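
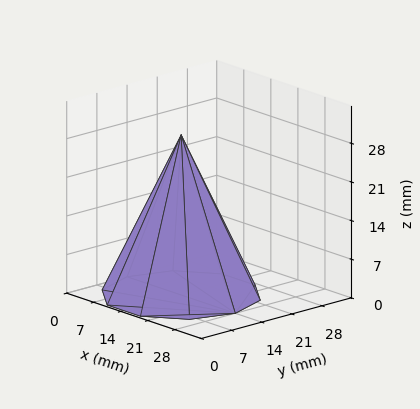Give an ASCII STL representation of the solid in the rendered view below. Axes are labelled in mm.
Reading the render: the shape is a regular 10-sided pyramid, base circumscribed radius ≈ 14 mm, apex at z ≈ 29 mm (dimensions read to the nearest mm from the axis ticks). For the STL, each face is triangulated and given an outward normal.

solid part
  facet normal 0.0000 0.0000 -1.0000
    outer loop
      vertex 18.3 27.3 0.0
      vertex 25.3 22.2 0.0
      vertex 28.0 14.0 0.0
    endloop
  endfacet
  facet normal 0.0000 0.0000 -1.0000
    outer loop
      vertex 9.7 27.3 0.0
      vertex 18.3 27.3 0.0
      vertex 28.0 14.0 0.0
    endloop
  endfacet
  facet normal 0.0000 0.0000 -1.0000
    outer loop
      vertex 2.7 22.2 0.0
      vertex 9.7 27.3 0.0
      vertex 28.0 14.0 0.0
    endloop
  endfacet
  facet normal 0.0000 0.0000 -1.0000
    outer loop
      vertex 0.0 14.0 0.0
      vertex 2.7 22.2 0.0
      vertex 28.0 14.0 0.0
    endloop
  endfacet
  facet normal 0.0000 0.0000 -1.0000
    outer loop
      vertex 2.7 5.8 0.0
      vertex 0.0 14.0 0.0
      vertex 28.0 14.0 0.0
    endloop
  endfacet
  facet normal 0.0000 0.0000 -1.0000
    outer loop
      vertex 9.7 0.7 0.0
      vertex 2.7 5.8 0.0
      vertex 28.0 14.0 0.0
    endloop
  endfacet
  facet normal 0.0000 0.0000 -1.0000
    outer loop
      vertex 18.3 0.7 0.0
      vertex 9.7 0.7 0.0
      vertex 28.0 14.0 0.0
    endloop
  endfacet
  facet normal 0.0000 0.0000 -1.0000
    outer loop
      vertex 25.3 5.8 0.0
      vertex 18.3 0.7 0.0
      vertex 28.0 14.0 0.0
    endloop
  endfacet
  facet normal 0.8634 0.2843 0.4168
    outer loop
      vertex 28.0 14.0 0.0
      vertex 25.3 22.2 0.0
      vertex 14.0 14.0 29.0
    endloop
  endfacet
  facet normal 0.5354 0.7348 0.4164
    outer loop
      vertex 25.3 22.2 0.0
      vertex 18.3 27.3 0.0
      vertex 14.0 14.0 29.0
    endloop
  endfacet
  facet normal 0.0000 0.9090 0.4169
    outer loop
      vertex 18.3 27.3 0.0
      vertex 9.7 27.3 0.0
      vertex 14.0 14.0 29.0
    endloop
  endfacet
  facet normal -0.5354 0.7348 0.4164
    outer loop
      vertex 9.7 27.3 0.0
      vertex 2.7 22.2 0.0
      vertex 14.0 14.0 29.0
    endloop
  endfacet
  facet normal -0.8634 0.2843 0.4168
    outer loop
      vertex 2.7 22.2 0.0
      vertex 0.0 14.0 0.0
      vertex 14.0 14.0 29.0
    endloop
  endfacet
  facet normal -0.8634 -0.2843 0.4168
    outer loop
      vertex 0.0 14.0 0.0
      vertex 2.7 5.8 0.0
      vertex 14.0 14.0 29.0
    endloop
  endfacet
  facet normal -0.5354 -0.7348 0.4164
    outer loop
      vertex 2.7 5.8 0.0
      vertex 9.7 0.7 0.0
      vertex 14.0 14.0 29.0
    endloop
  endfacet
  facet normal 0.0000 -0.9090 0.4169
    outer loop
      vertex 9.7 0.7 0.0
      vertex 18.3 0.7 0.0
      vertex 14.0 14.0 29.0
    endloop
  endfacet
  facet normal 0.5354 -0.7348 0.4164
    outer loop
      vertex 18.3 0.7 0.0
      vertex 25.3 5.8 0.0
      vertex 14.0 14.0 29.0
    endloop
  endfacet
  facet normal 0.8634 -0.2843 0.4168
    outer loop
      vertex 25.3 5.8 0.0
      vertex 28.0 14.0 0.0
      vertex 14.0 14.0 29.0
    endloop
  endfacet
endsolid part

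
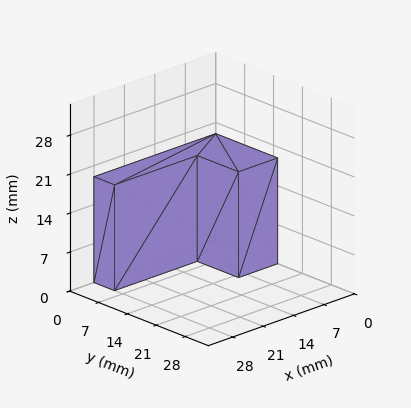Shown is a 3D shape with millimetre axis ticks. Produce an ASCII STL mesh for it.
Reading the render: the shape is an L-shaped prism: outer 28 × 15 mm, arm thicknesses ≈ 5 mm (horizontal) and 9 mm (vertical), extruded 19 mm in z (dimensions read to the nearest mm from the axis ticks). For the STL, each face is triangulated and given an outward normal.

solid part
  facet normal 0.0000 0.0000 -1.0000
    outer loop
      vertex 28.00 5.00 0.00
      vertex 28.00 0.00 0.00
      vertex 0.00 0.00 0.00
    endloop
  endfacet
  facet normal 0.0000 0.0000 -1.0000
    outer loop
      vertex 9.00 5.00 0.00
      vertex 28.00 5.00 0.00
      vertex 0.00 0.00 0.00
    endloop
  endfacet
  facet normal 0.0000 0.0000 -1.0000
    outer loop
      vertex 9.00 15.00 0.00
      vertex 9.00 5.00 0.00
      vertex 0.00 0.00 0.00
    endloop
  endfacet
  facet normal 0.0000 0.0000 -1.0000
    outer loop
      vertex 0.00 15.00 0.00
      vertex 9.00 15.00 0.00
      vertex 0.00 0.00 0.00
    endloop
  endfacet
  facet normal 0.0000 0.0000 1.0000
    outer loop
      vertex 0.00 0.00 19.00
      vertex 28.00 0.00 19.00
      vertex 28.00 5.00 19.00
    endloop
  endfacet
  facet normal 0.0000 0.0000 1.0000
    outer loop
      vertex 0.00 0.00 19.00
      vertex 28.00 5.00 19.00
      vertex 9.00 5.00 19.00
    endloop
  endfacet
  facet normal 0.0000 0.0000 1.0000
    outer loop
      vertex 0.00 0.00 19.00
      vertex 9.00 5.00 19.00
      vertex 9.00 15.00 19.00
    endloop
  endfacet
  facet normal 0.0000 0.0000 1.0000
    outer loop
      vertex 0.00 0.00 19.00
      vertex 9.00 15.00 19.00
      vertex 0.00 15.00 19.00
    endloop
  endfacet
  facet normal 0.0000 -1.0000 0.0000
    outer loop
      vertex 0.00 0.00 0.00
      vertex 28.00 0.00 0.00
      vertex 28.00 0.00 19.00
    endloop
  endfacet
  facet normal 0.0000 -1.0000 0.0000
    outer loop
      vertex 0.00 0.00 0.00
      vertex 28.00 0.00 19.00
      vertex 0.00 0.00 19.00
    endloop
  endfacet
  facet normal 1.0000 0.0000 0.0000
    outer loop
      vertex 28.00 0.00 0.00
      vertex 28.00 5.00 0.00
      vertex 28.00 5.00 19.00
    endloop
  endfacet
  facet normal 1.0000 0.0000 0.0000
    outer loop
      vertex 28.00 0.00 0.00
      vertex 28.00 5.00 19.00
      vertex 28.00 0.00 19.00
    endloop
  endfacet
  facet normal 0.0000 1.0000 0.0000
    outer loop
      vertex 28.00 5.00 0.00
      vertex 9.00 5.00 0.00
      vertex 9.00 5.00 19.00
    endloop
  endfacet
  facet normal 0.0000 1.0000 0.0000
    outer loop
      vertex 28.00 5.00 0.00
      vertex 9.00 5.00 19.00
      vertex 28.00 5.00 19.00
    endloop
  endfacet
  facet normal 1.0000 0.0000 0.0000
    outer loop
      vertex 9.00 5.00 0.00
      vertex 9.00 15.00 0.00
      vertex 9.00 15.00 19.00
    endloop
  endfacet
  facet normal 1.0000 0.0000 0.0000
    outer loop
      vertex 9.00 5.00 0.00
      vertex 9.00 15.00 19.00
      vertex 9.00 5.00 19.00
    endloop
  endfacet
  facet normal 0.0000 1.0000 0.0000
    outer loop
      vertex 9.00 15.00 0.00
      vertex 0.00 15.00 0.00
      vertex 0.00 15.00 19.00
    endloop
  endfacet
  facet normal 0.0000 1.0000 0.0000
    outer loop
      vertex 9.00 15.00 0.00
      vertex 0.00 15.00 19.00
      vertex 9.00 15.00 19.00
    endloop
  endfacet
  facet normal -1.0000 0.0000 0.0000
    outer loop
      vertex 0.00 15.00 0.00
      vertex 0.00 0.00 0.00
      vertex 0.00 0.00 19.00
    endloop
  endfacet
  facet normal -1.0000 0.0000 0.0000
    outer loop
      vertex 0.00 15.00 0.00
      vertex 0.00 0.00 19.00
      vertex 0.00 15.00 19.00
    endloop
  endfacet
endsolid part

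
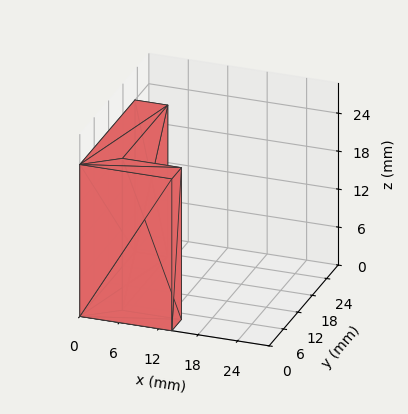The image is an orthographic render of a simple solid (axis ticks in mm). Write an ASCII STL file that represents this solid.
Reading the render: the shape is an L-shaped prism: outer 14 × 23 mm, arm thicknesses ≈ 4 mm (horizontal) and 5 mm (vertical), extruded 24 mm in z (dimensions read to the nearest mm from the axis ticks). For the STL, each face is triangulated and given an outward normal.

solid part
  facet normal 0.0000 0.0000 -1.0000
    outer loop
      vertex 14.0 4.0 0.0
      vertex 14.0 0.0 0.0
      vertex 0.0 0.0 0.0
    endloop
  endfacet
  facet normal 0.0000 0.0000 -1.0000
    outer loop
      vertex 5.0 4.0 0.0
      vertex 14.0 4.0 0.0
      vertex 0.0 0.0 0.0
    endloop
  endfacet
  facet normal 0.0000 0.0000 -1.0000
    outer loop
      vertex 5.0 23.0 0.0
      vertex 5.0 4.0 0.0
      vertex 0.0 0.0 0.0
    endloop
  endfacet
  facet normal 0.0000 0.0000 -1.0000
    outer loop
      vertex 0.0 23.0 0.0
      vertex 5.0 23.0 0.0
      vertex 0.0 0.0 0.0
    endloop
  endfacet
  facet normal 0.0000 0.0000 1.0000
    outer loop
      vertex 0.0 0.0 24.0
      vertex 14.0 0.0 24.0
      vertex 14.0 4.0 24.0
    endloop
  endfacet
  facet normal 0.0000 0.0000 1.0000
    outer loop
      vertex 0.0 0.0 24.0
      vertex 14.0 4.0 24.0
      vertex 5.0 4.0 24.0
    endloop
  endfacet
  facet normal 0.0000 0.0000 1.0000
    outer loop
      vertex 0.0 0.0 24.0
      vertex 5.0 4.0 24.0
      vertex 5.0 23.0 24.0
    endloop
  endfacet
  facet normal 0.0000 0.0000 1.0000
    outer loop
      vertex 0.0 0.0 24.0
      vertex 5.0 23.0 24.0
      vertex 0.0 23.0 24.0
    endloop
  endfacet
  facet normal 0.0000 -1.0000 0.0000
    outer loop
      vertex 0.0 0.0 0.0
      vertex 14.0 0.0 0.0
      vertex 14.0 0.0 24.0
    endloop
  endfacet
  facet normal 0.0000 -1.0000 0.0000
    outer loop
      vertex 0.0 0.0 0.0
      vertex 14.0 0.0 24.0
      vertex 0.0 0.0 24.0
    endloop
  endfacet
  facet normal 1.0000 0.0000 0.0000
    outer loop
      vertex 14.0 0.0 0.0
      vertex 14.0 4.0 0.0
      vertex 14.0 4.0 24.0
    endloop
  endfacet
  facet normal 1.0000 0.0000 0.0000
    outer loop
      vertex 14.0 0.0 0.0
      vertex 14.0 4.0 24.0
      vertex 14.0 0.0 24.0
    endloop
  endfacet
  facet normal 0.0000 1.0000 0.0000
    outer loop
      vertex 14.0 4.0 0.0
      vertex 5.0 4.0 0.0
      vertex 5.0 4.0 24.0
    endloop
  endfacet
  facet normal 0.0000 1.0000 0.0000
    outer loop
      vertex 14.0 4.0 0.0
      vertex 5.0 4.0 24.0
      vertex 14.0 4.0 24.0
    endloop
  endfacet
  facet normal 1.0000 0.0000 0.0000
    outer loop
      vertex 5.0 4.0 0.0
      vertex 5.0 23.0 0.0
      vertex 5.0 23.0 24.0
    endloop
  endfacet
  facet normal 1.0000 0.0000 0.0000
    outer loop
      vertex 5.0 4.0 0.0
      vertex 5.0 23.0 24.0
      vertex 5.0 4.0 24.0
    endloop
  endfacet
  facet normal 0.0000 1.0000 0.0000
    outer loop
      vertex 5.0 23.0 0.0
      vertex 0.0 23.0 0.0
      vertex 0.0 23.0 24.0
    endloop
  endfacet
  facet normal 0.0000 1.0000 0.0000
    outer loop
      vertex 5.0 23.0 0.0
      vertex 0.0 23.0 24.0
      vertex 5.0 23.0 24.0
    endloop
  endfacet
  facet normal -1.0000 0.0000 0.0000
    outer loop
      vertex 0.0 23.0 0.0
      vertex 0.0 0.0 0.0
      vertex 0.0 0.0 24.0
    endloop
  endfacet
  facet normal -1.0000 0.0000 0.0000
    outer loop
      vertex 0.0 23.0 0.0
      vertex 0.0 0.0 24.0
      vertex 0.0 23.0 24.0
    endloop
  endfacet
endsolid part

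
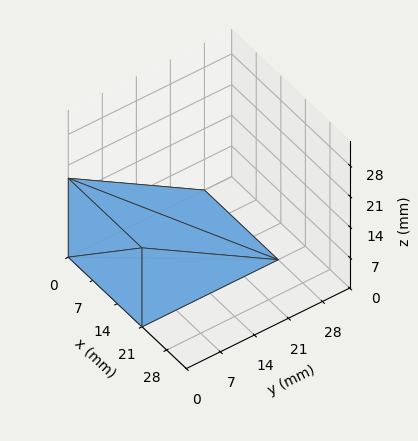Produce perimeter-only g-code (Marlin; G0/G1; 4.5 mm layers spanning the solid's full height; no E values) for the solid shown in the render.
Reading the render: the shape is a wedge (ramp): 21 × 28 mm base, rising to 18 mm along the y=0 edge and sloping linearly to z=0 at y=28 (dimensions read to the nearest mm from the axis ticks). For the g-code, the solid's height is divided into equal slices at the stated Δz and each level perimeter traced with G1 moves after a G0 lift.

; perimeter-only toolpath
G21 ; units = mm
G90 ; absolute positioning
G28 ; home
; layer 1
G0 Z4.5
G0 X0.0 Y0.0
G1 X21.0 Y0.0
G1 X21.0 Y21.0
G1 X0.0 Y21.0
G1 X0.0 Y0.0
; layer 2
G0 Z9.0
G0 X0.0 Y0.0
G1 X21.0 Y0.0
G1 X21.0 Y14.0
G1 X0.0 Y14.0
G1 X0.0 Y0.0
; layer 3
G0 Z13.5
G0 X0.0 Y0.0
G1 X21.0 Y0.0
G1 X21.0 Y7.0
G1 X0.0 Y7.0
G1 X0.0 Y0.0
M2 ; end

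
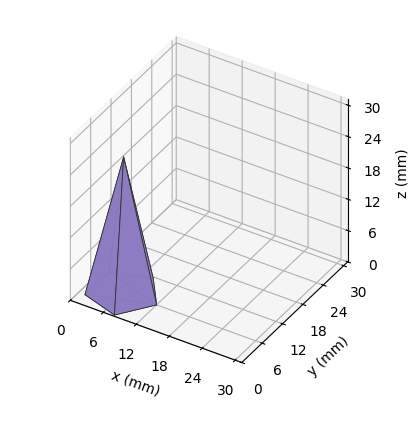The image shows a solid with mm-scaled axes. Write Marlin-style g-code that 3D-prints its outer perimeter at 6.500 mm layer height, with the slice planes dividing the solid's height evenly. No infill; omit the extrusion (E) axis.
Reading the render: the shape is a regular 5-sided pyramid, base circumscribed radius ≈ 6 mm, apex at z ≈ 26 mm (dimensions read to the nearest mm from the axis ticks). For the g-code, the solid's height is divided into equal slices at the stated Δz and each level perimeter traced with G1 moves after a G0 lift.

; perimeter-only toolpath
G21 ; units = mm
G90 ; absolute positioning
G28 ; home
; layer 1
G0 Z6.500
G0 X10.500 Y6.000
G1 X7.391 Y10.279
G1 X2.359 Y8.645
G1 X2.359 Y3.355
G1 X7.391 Y1.720
G1 X10.500 Y6.000
; layer 2
G0 Z13.000
G0 X9.000 Y6.000
G1 X6.927 Y8.853
G1 X3.573 Y7.763
G1 X3.573 Y4.236
G1 X6.927 Y3.147
G1 X9.000 Y6.000
; layer 3
G0 Z19.500
G0 X7.500 Y6.000
G1 X6.463 Y7.426
G1 X4.787 Y6.882
G1 X4.787 Y5.118
G1 X6.463 Y4.574
G1 X7.500 Y6.000
M2 ; end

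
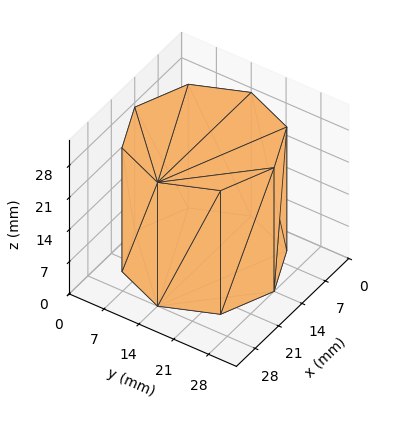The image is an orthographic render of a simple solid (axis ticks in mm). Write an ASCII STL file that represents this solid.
Reading the render: the shape is a regular 8-sided prism (a cylinder approximated with 8 flat sides), circumscribed radius ≈ 14 mm, height ≈ 27 mm (dimensions read to the nearest mm from the axis ticks). For the STL, each face is triangulated and given an outward normal.

solid part
  facet normal 0.0000 0.0000 -1.0000
    outer loop
      vertex 14.00 28.00 0.00
      vertex 23.90 23.90 0.00
      vertex 28.00 14.00 0.00
    endloop
  endfacet
  facet normal 0.0000 0.0000 -1.0000
    outer loop
      vertex 4.10 23.90 0.00
      vertex 14.00 28.00 0.00
      vertex 28.00 14.00 0.00
    endloop
  endfacet
  facet normal 0.0000 0.0000 -1.0000
    outer loop
      vertex 0.00 14.00 0.00
      vertex 4.10 23.90 0.00
      vertex 28.00 14.00 0.00
    endloop
  endfacet
  facet normal 0.0000 0.0000 -1.0000
    outer loop
      vertex 4.10 4.10 0.00
      vertex 0.00 14.00 0.00
      vertex 28.00 14.00 0.00
    endloop
  endfacet
  facet normal 0.0000 0.0000 -1.0000
    outer loop
      vertex 14.00 0.00 0.00
      vertex 4.10 4.10 0.00
      vertex 28.00 14.00 0.00
    endloop
  endfacet
  facet normal 0.0000 0.0000 -1.0000
    outer loop
      vertex 23.90 4.10 0.00
      vertex 14.00 0.00 0.00
      vertex 28.00 14.00 0.00
    endloop
  endfacet
  facet normal 0.0000 0.0000 1.0000
    outer loop
      vertex 28.00 14.00 27.00
      vertex 23.90 23.90 27.00
      vertex 14.00 28.00 27.00
    endloop
  endfacet
  facet normal 0.0000 0.0000 1.0000
    outer loop
      vertex 28.00 14.00 27.00
      vertex 14.00 28.00 27.00
      vertex 4.10 23.90 27.00
    endloop
  endfacet
  facet normal 0.0000 0.0000 1.0000
    outer loop
      vertex 28.00 14.00 27.00
      vertex 4.10 23.90 27.00
      vertex 0.00 14.00 27.00
    endloop
  endfacet
  facet normal 0.0000 0.0000 1.0000
    outer loop
      vertex 28.00 14.00 27.00
      vertex 0.00 14.00 27.00
      vertex 4.10 4.10 27.00
    endloop
  endfacet
  facet normal 0.0000 0.0000 1.0000
    outer loop
      vertex 28.00 14.00 27.00
      vertex 4.10 4.10 27.00
      vertex 14.00 0.00 27.00
    endloop
  endfacet
  facet normal 0.0000 0.0000 1.0000
    outer loop
      vertex 28.00 14.00 27.00
      vertex 14.00 0.00 27.00
      vertex 23.90 4.10 27.00
    endloop
  endfacet
  facet normal 0.9239 0.3826 0.0000
    outer loop
      vertex 28.00 14.00 0.00
      vertex 23.90 23.90 0.00
      vertex 23.90 23.90 27.00
    endloop
  endfacet
  facet normal 0.9239 0.3826 0.0000
    outer loop
      vertex 28.00 14.00 0.00
      vertex 23.90 23.90 27.00
      vertex 28.00 14.00 27.00
    endloop
  endfacet
  facet normal 0.3826 0.9239 0.0000
    outer loop
      vertex 23.90 23.90 0.00
      vertex 14.00 28.00 0.00
      vertex 14.00 28.00 27.00
    endloop
  endfacet
  facet normal 0.3826 0.9239 0.0000
    outer loop
      vertex 23.90 23.90 0.00
      vertex 14.00 28.00 27.00
      vertex 23.90 23.90 27.00
    endloop
  endfacet
  facet normal -0.3826 0.9239 0.0000
    outer loop
      vertex 14.00 28.00 0.00
      vertex 4.10 23.90 0.00
      vertex 4.10 23.90 27.00
    endloop
  endfacet
  facet normal -0.3826 0.9239 0.0000
    outer loop
      vertex 14.00 28.00 0.00
      vertex 4.10 23.90 27.00
      vertex 14.00 28.00 27.00
    endloop
  endfacet
  facet normal -0.9239 0.3826 0.0000
    outer loop
      vertex 4.10 23.90 0.00
      vertex 0.00 14.00 0.00
      vertex 0.00 14.00 27.00
    endloop
  endfacet
  facet normal -0.9239 0.3826 0.0000
    outer loop
      vertex 4.10 23.90 0.00
      vertex 0.00 14.00 27.00
      vertex 4.10 23.90 27.00
    endloop
  endfacet
  facet normal -0.9239 -0.3826 0.0000
    outer loop
      vertex 0.00 14.00 0.00
      vertex 4.10 4.10 0.00
      vertex 4.10 4.10 27.00
    endloop
  endfacet
  facet normal -0.9239 -0.3826 0.0000
    outer loop
      vertex 0.00 14.00 0.00
      vertex 4.10 4.10 27.00
      vertex 0.00 14.00 27.00
    endloop
  endfacet
  facet normal -0.3826 -0.9239 0.0000
    outer loop
      vertex 4.10 4.10 0.00
      vertex 14.00 0.00 0.00
      vertex 14.00 0.00 27.00
    endloop
  endfacet
  facet normal -0.3826 -0.9239 0.0000
    outer loop
      vertex 4.10 4.10 0.00
      vertex 14.00 0.00 27.00
      vertex 4.10 4.10 27.00
    endloop
  endfacet
  facet normal 0.3826 -0.9239 0.0000
    outer loop
      vertex 14.00 0.00 0.00
      vertex 23.90 4.10 0.00
      vertex 23.90 4.10 27.00
    endloop
  endfacet
  facet normal 0.3826 -0.9239 0.0000
    outer loop
      vertex 14.00 0.00 0.00
      vertex 23.90 4.10 27.00
      vertex 14.00 0.00 27.00
    endloop
  endfacet
  facet normal 0.9239 -0.3826 0.0000
    outer loop
      vertex 23.90 4.10 0.00
      vertex 28.00 14.00 0.00
      vertex 28.00 14.00 27.00
    endloop
  endfacet
  facet normal 0.9239 -0.3826 0.0000
    outer loop
      vertex 23.90 4.10 0.00
      vertex 28.00 14.00 27.00
      vertex 23.90 4.10 27.00
    endloop
  endfacet
endsolid part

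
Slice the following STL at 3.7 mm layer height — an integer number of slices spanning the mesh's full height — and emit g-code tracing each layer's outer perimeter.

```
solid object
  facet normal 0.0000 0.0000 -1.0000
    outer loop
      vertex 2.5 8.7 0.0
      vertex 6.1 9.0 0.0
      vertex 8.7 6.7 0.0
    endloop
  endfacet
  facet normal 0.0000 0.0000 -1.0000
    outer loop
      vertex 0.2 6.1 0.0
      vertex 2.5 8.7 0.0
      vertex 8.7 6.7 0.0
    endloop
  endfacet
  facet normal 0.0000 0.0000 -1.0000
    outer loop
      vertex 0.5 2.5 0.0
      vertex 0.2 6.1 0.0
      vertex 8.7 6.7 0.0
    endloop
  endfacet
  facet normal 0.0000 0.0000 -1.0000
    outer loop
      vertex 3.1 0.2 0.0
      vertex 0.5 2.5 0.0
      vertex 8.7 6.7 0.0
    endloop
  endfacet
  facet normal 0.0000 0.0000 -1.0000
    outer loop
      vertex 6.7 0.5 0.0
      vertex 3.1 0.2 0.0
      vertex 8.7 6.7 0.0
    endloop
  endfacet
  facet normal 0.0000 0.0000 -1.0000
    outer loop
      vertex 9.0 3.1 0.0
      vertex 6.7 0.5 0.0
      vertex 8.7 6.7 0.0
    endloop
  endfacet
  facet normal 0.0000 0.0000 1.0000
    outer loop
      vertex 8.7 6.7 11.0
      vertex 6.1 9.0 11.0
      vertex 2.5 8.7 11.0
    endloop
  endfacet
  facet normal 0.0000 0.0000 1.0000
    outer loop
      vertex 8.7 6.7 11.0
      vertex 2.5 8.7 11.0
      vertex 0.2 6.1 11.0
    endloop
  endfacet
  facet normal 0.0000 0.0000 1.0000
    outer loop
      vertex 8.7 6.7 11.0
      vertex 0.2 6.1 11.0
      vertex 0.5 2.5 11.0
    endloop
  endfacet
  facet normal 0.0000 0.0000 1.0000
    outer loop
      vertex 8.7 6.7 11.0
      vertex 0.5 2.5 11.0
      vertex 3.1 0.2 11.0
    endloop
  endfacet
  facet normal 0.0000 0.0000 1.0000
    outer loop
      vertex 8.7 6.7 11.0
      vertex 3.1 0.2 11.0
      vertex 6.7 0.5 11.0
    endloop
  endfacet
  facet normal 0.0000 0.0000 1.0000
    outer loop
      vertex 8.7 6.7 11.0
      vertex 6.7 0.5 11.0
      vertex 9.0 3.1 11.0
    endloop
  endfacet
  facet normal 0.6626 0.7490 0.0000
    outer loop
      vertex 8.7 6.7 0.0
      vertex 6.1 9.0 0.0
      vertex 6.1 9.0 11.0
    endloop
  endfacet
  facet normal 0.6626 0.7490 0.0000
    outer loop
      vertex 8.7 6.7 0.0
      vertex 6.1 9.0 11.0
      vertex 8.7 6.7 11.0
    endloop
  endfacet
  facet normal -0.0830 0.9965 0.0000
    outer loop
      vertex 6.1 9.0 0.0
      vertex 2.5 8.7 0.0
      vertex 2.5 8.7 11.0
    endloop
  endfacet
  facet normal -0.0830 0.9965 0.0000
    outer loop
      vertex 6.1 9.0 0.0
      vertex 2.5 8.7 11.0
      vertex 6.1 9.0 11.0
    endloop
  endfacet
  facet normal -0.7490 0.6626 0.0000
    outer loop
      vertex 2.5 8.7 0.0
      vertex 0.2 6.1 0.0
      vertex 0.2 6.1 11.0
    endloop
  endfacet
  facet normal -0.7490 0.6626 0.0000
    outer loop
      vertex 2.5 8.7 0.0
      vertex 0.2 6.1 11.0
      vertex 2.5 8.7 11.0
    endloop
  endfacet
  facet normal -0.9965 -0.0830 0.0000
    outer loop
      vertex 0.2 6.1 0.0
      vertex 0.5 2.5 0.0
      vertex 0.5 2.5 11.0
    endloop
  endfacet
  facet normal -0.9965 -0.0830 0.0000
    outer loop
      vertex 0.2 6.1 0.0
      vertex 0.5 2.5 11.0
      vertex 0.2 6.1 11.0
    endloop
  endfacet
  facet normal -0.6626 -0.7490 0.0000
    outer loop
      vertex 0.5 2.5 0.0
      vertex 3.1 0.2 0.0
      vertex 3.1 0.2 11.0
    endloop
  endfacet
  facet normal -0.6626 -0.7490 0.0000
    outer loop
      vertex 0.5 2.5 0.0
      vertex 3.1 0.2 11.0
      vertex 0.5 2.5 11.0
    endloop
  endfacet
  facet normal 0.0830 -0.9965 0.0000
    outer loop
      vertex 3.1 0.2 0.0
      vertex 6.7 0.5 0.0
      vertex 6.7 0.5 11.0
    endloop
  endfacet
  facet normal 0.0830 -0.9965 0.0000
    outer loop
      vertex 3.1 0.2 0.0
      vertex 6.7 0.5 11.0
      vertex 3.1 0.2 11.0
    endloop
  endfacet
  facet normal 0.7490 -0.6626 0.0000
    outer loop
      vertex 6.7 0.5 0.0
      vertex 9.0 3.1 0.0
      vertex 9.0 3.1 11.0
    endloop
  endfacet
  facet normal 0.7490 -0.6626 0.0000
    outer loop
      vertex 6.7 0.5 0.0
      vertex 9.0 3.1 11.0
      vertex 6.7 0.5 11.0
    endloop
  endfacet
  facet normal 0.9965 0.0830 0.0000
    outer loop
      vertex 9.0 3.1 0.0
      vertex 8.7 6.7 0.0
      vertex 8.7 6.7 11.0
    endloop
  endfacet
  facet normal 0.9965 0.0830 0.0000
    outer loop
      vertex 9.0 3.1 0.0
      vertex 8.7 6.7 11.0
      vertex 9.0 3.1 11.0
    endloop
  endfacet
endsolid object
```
; perimeter-only toolpath
G21 ; units = mm
G90 ; absolute positioning
G28 ; home
; layer 1
G0 Z3.7
G0 X8.7 Y6.7
G1 X6.1 Y9.0
G1 X2.5 Y8.7
G1 X0.2 Y6.1
G1 X0.5 Y2.5
G1 X3.1 Y0.2
G1 X6.7 Y0.5
G1 X9.0 Y3.1
G1 X8.7 Y6.7
; layer 2
G0 Z7.3
G0 X8.7 Y6.7
G1 X6.1 Y9.0
G1 X2.5 Y8.7
G1 X0.2 Y6.1
G1 X0.5 Y2.5
G1 X3.1 Y0.2
G1 X6.7 Y0.5
G1 X9.0 Y3.1
G1 X8.7 Y6.7
; layer 3
G0 Z11.0
G0 X8.7 Y6.7
G1 X6.1 Y9.0
G1 X2.5 Y8.7
G1 X0.2 Y6.1
G1 X0.5 Y2.5
G1 X3.1 Y0.2
G1 X6.7 Y0.5
G1 X9.0 Y3.1
G1 X8.7 Y6.7
M2 ; end

The solid is a regular 8-sided prism (a cylinder approximated with 8 flat sides), circumscribed radius ≈ 4.6 mm, height ≈ 11 mm. Slicing at Δz = 3.7 mm — 3 equal slices spanning the solid's height, so layer i sits at z = i·h/3 — gives 3 non-empty perimeters. Each is a 8-segment closed polygon; G0 lifts to the layer z and rapids to the start vertex, then G1 traces the edges.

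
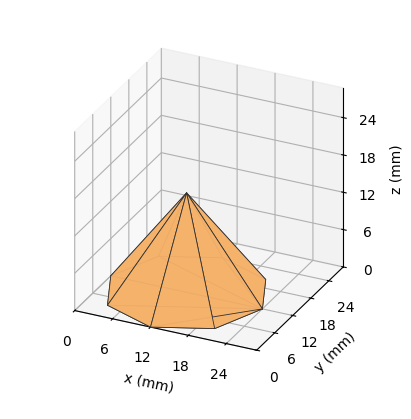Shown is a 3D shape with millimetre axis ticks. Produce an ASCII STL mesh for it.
Reading the render: the shape is a regular 8-sided pyramid, base circumscribed radius ≈ 12 mm, apex at z ≈ 16 mm (dimensions read to the nearest mm from the axis ticks). For the STL, each face is triangulated and given an outward normal.

solid part
  facet normal 0.0000 0.0000 -1.0000
    outer loop
      vertex 12.000 24.000 0.000
      vertex 20.485 20.485 0.000
      vertex 24.000 12.000 0.000
    endloop
  endfacet
  facet normal 0.0000 0.0000 -1.0000
    outer loop
      vertex 3.515 20.485 0.000
      vertex 12.000 24.000 0.000
      vertex 24.000 12.000 0.000
    endloop
  endfacet
  facet normal 0.0000 0.0000 -1.0000
    outer loop
      vertex 0.000 12.000 0.000
      vertex 3.515 20.485 0.000
      vertex 24.000 12.000 0.000
    endloop
  endfacet
  facet normal 0.0000 0.0000 -1.0000
    outer loop
      vertex 3.515 3.515 0.000
      vertex 0.000 12.000 0.000
      vertex 24.000 12.000 0.000
    endloop
  endfacet
  facet normal 0.0000 0.0000 -1.0000
    outer loop
      vertex 12.000 0.000 0.000
      vertex 3.515 3.515 0.000
      vertex 24.000 12.000 0.000
    endloop
  endfacet
  facet normal 0.0000 0.0000 -1.0000
    outer loop
      vertex 20.485 3.515 0.000
      vertex 12.000 0.000 0.000
      vertex 24.000 12.000 0.000
    endloop
  endfacet
  facet normal 0.7594 0.3146 0.5695
    outer loop
      vertex 24.000 12.000 0.000
      vertex 20.485 20.485 0.000
      vertex 12.000 12.000 16.000
    endloop
  endfacet
  facet normal 0.3146 0.7594 0.5695
    outer loop
      vertex 20.485 20.485 0.000
      vertex 12.000 24.000 0.000
      vertex 12.000 12.000 16.000
    endloop
  endfacet
  facet normal -0.3146 0.7594 0.5695
    outer loop
      vertex 12.000 24.000 0.000
      vertex 3.515 20.485 0.000
      vertex 12.000 12.000 16.000
    endloop
  endfacet
  facet normal -0.7594 0.3146 0.5695
    outer loop
      vertex 3.515 20.485 0.000
      vertex 0.000 12.000 0.000
      vertex 12.000 12.000 16.000
    endloop
  endfacet
  facet normal -0.7594 -0.3146 0.5695
    outer loop
      vertex 0.000 12.000 0.000
      vertex 3.515 3.515 0.000
      vertex 12.000 12.000 16.000
    endloop
  endfacet
  facet normal -0.3146 -0.7594 0.5695
    outer loop
      vertex 3.515 3.515 0.000
      vertex 12.000 0.000 0.000
      vertex 12.000 12.000 16.000
    endloop
  endfacet
  facet normal 0.3146 -0.7594 0.5695
    outer loop
      vertex 12.000 0.000 0.000
      vertex 20.485 3.515 0.000
      vertex 12.000 12.000 16.000
    endloop
  endfacet
  facet normal 0.7594 -0.3146 0.5695
    outer loop
      vertex 20.485 3.515 0.000
      vertex 24.000 12.000 0.000
      vertex 12.000 12.000 16.000
    endloop
  endfacet
endsolid part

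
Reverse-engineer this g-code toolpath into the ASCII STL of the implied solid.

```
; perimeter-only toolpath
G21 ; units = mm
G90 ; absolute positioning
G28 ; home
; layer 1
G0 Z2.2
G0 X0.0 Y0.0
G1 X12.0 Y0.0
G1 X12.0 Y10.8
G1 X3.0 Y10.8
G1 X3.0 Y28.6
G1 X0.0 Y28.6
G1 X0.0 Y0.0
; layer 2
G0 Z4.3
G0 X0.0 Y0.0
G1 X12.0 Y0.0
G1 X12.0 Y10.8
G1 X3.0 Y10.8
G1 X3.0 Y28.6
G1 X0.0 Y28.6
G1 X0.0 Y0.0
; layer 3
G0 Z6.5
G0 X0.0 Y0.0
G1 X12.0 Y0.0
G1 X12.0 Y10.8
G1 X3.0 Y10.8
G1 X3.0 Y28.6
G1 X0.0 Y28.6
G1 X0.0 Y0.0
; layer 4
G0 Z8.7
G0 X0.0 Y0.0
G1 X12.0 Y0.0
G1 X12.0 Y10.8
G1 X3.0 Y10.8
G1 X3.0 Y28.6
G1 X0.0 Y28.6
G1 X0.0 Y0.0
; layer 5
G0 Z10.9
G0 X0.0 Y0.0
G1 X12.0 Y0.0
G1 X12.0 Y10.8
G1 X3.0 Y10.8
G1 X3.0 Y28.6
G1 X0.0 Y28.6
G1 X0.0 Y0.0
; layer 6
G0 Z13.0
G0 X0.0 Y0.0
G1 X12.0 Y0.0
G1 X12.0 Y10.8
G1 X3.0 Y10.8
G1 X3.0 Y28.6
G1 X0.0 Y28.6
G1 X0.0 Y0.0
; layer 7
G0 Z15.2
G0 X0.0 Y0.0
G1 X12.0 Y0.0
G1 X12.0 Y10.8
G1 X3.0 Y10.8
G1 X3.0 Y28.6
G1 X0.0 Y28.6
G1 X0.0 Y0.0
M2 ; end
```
solid part
  facet normal 0.0000 0.0000 -1.0000
    outer loop
      vertex 12.0 10.8 0.0
      vertex 12.0 0.0 0.0
      vertex 0.0 0.0 0.0
    endloop
  endfacet
  facet normal 0.0000 0.0000 -1.0000
    outer loop
      vertex 3.0 10.8 0.0
      vertex 12.0 10.8 0.0
      vertex 0.0 0.0 0.0
    endloop
  endfacet
  facet normal 0.0000 0.0000 -1.0000
    outer loop
      vertex 3.0 28.6 0.0
      vertex 3.0 10.8 0.0
      vertex 0.0 0.0 0.0
    endloop
  endfacet
  facet normal 0.0000 0.0000 -1.0000
    outer loop
      vertex 0.0 28.6 0.0
      vertex 3.0 28.6 0.0
      vertex 0.0 0.0 0.0
    endloop
  endfacet
  facet normal 0.0000 0.0000 1.0000
    outer loop
      vertex 0.0 0.0 15.2
      vertex 12.0 0.0 15.2
      vertex 12.0 10.8 15.2
    endloop
  endfacet
  facet normal 0.0000 0.0000 1.0000
    outer loop
      vertex 0.0 0.0 15.2
      vertex 12.0 10.8 15.2
      vertex 3.0 10.8 15.2
    endloop
  endfacet
  facet normal 0.0000 0.0000 1.0000
    outer loop
      vertex 0.0 0.0 15.2
      vertex 3.0 10.8 15.2
      vertex 3.0 28.6 15.2
    endloop
  endfacet
  facet normal 0.0000 0.0000 1.0000
    outer loop
      vertex 0.0 0.0 15.2
      vertex 3.0 28.6 15.2
      vertex 0.0 28.6 15.2
    endloop
  endfacet
  facet normal 0.0000 -1.0000 0.0000
    outer loop
      vertex 0.0 0.0 0.0
      vertex 12.0 0.0 0.0
      vertex 12.0 0.0 15.2
    endloop
  endfacet
  facet normal 0.0000 -1.0000 0.0000
    outer loop
      vertex 0.0 0.0 0.0
      vertex 12.0 0.0 15.2
      vertex 0.0 0.0 15.2
    endloop
  endfacet
  facet normal 1.0000 0.0000 0.0000
    outer loop
      vertex 12.0 0.0 0.0
      vertex 12.0 10.8 0.0
      vertex 12.0 10.8 15.2
    endloop
  endfacet
  facet normal 1.0000 0.0000 0.0000
    outer loop
      vertex 12.0 0.0 0.0
      vertex 12.0 10.8 15.2
      vertex 12.0 0.0 15.2
    endloop
  endfacet
  facet normal 0.0000 1.0000 0.0000
    outer loop
      vertex 12.0 10.8 0.0
      vertex 3.0 10.8 0.0
      vertex 3.0 10.8 15.2
    endloop
  endfacet
  facet normal 0.0000 1.0000 0.0000
    outer loop
      vertex 12.0 10.8 0.0
      vertex 3.0 10.8 15.2
      vertex 12.0 10.8 15.2
    endloop
  endfacet
  facet normal 1.0000 0.0000 0.0000
    outer loop
      vertex 3.0 10.8 0.0
      vertex 3.0 28.6 0.0
      vertex 3.0 28.6 15.2
    endloop
  endfacet
  facet normal 1.0000 0.0000 0.0000
    outer loop
      vertex 3.0 10.8 0.0
      vertex 3.0 28.6 15.2
      vertex 3.0 10.8 15.2
    endloop
  endfacet
  facet normal 0.0000 1.0000 0.0000
    outer loop
      vertex 3.0 28.6 0.0
      vertex 0.0 28.6 0.0
      vertex 0.0 28.6 15.2
    endloop
  endfacet
  facet normal 0.0000 1.0000 0.0000
    outer loop
      vertex 3.0 28.6 0.0
      vertex 0.0 28.6 15.2
      vertex 3.0 28.6 15.2
    endloop
  endfacet
  facet normal -1.0000 0.0000 0.0000
    outer loop
      vertex 0.0 28.6 0.0
      vertex 0.0 0.0 0.0
      vertex 0.0 0.0 15.2
    endloop
  endfacet
  facet normal -1.0000 0.0000 0.0000
    outer loop
      vertex 0.0 28.6 0.0
      vertex 0.0 0.0 15.2
      vertex 0.0 28.6 15.2
    endloop
  endfacet
endsolid part

The G0 Z moves step by Δz≈2.2 mm. Every layer's G1 loop is the same polygon, so the solid is a straight extrusion of it from z=0 to z≈15.2. Closing with flat bottom and top caps and triangulating gives 20 facets — an L-shaped prism: outer 12 × 28.6 mm, arm thicknesses ≈ 10.8 mm (horizontal) and 3 mm (vertical), extruded 15.2 mm in z.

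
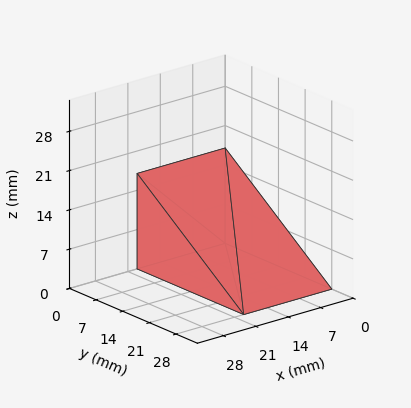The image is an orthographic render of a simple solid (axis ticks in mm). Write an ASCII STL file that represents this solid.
Reading the render: the shape is a wedge (ramp): 19 × 28 mm base, rising to 17 mm along the y=0 edge and sloping linearly to z=0 at y=28 (dimensions read to the nearest mm from the axis ticks). For the STL, each face is triangulated and given an outward normal.

solid part
  facet normal 0.0000 0.0000 -1.0000
    outer loop
      vertex 19.00 28.00 0.00
      vertex 19.00 0.00 0.00
      vertex 0.00 0.00 0.00
    endloop
  endfacet
  facet normal 0.0000 0.0000 -1.0000
    outer loop
      vertex 0.00 28.00 0.00
      vertex 19.00 28.00 0.00
      vertex 0.00 0.00 0.00
    endloop
  endfacet
  facet normal 0.0000 -1.0000 0.0000
    outer loop
      vertex 0.00 0.00 0.00
      vertex 19.00 0.00 0.00
      vertex 19.00 0.00 17.00
    endloop
  endfacet
  facet normal 0.0000 -1.0000 0.0000
    outer loop
      vertex 0.00 0.00 0.00
      vertex 19.00 0.00 17.00
      vertex 0.00 0.00 17.00
    endloop
  endfacet
  facet normal 0.0000 0.5190 0.8548
    outer loop
      vertex 0.00 0.00 17.00
      vertex 19.00 0.00 17.00
      vertex 19.00 28.00 0.00
    endloop
  endfacet
  facet normal 0.0000 0.5190 0.8548
    outer loop
      vertex 0.00 0.00 17.00
      vertex 19.00 28.00 0.00
      vertex 0.00 28.00 0.00
    endloop
  endfacet
  facet normal -1.0000 0.0000 0.0000
    outer loop
      vertex 0.00 0.00 17.00
      vertex 0.00 28.00 0.00
      vertex 0.00 0.00 0.00
    endloop
  endfacet
  facet normal 1.0000 0.0000 0.0000
    outer loop
      vertex 19.00 0.00 0.00
      vertex 19.00 28.00 0.00
      vertex 19.00 0.00 17.00
    endloop
  endfacet
endsolid part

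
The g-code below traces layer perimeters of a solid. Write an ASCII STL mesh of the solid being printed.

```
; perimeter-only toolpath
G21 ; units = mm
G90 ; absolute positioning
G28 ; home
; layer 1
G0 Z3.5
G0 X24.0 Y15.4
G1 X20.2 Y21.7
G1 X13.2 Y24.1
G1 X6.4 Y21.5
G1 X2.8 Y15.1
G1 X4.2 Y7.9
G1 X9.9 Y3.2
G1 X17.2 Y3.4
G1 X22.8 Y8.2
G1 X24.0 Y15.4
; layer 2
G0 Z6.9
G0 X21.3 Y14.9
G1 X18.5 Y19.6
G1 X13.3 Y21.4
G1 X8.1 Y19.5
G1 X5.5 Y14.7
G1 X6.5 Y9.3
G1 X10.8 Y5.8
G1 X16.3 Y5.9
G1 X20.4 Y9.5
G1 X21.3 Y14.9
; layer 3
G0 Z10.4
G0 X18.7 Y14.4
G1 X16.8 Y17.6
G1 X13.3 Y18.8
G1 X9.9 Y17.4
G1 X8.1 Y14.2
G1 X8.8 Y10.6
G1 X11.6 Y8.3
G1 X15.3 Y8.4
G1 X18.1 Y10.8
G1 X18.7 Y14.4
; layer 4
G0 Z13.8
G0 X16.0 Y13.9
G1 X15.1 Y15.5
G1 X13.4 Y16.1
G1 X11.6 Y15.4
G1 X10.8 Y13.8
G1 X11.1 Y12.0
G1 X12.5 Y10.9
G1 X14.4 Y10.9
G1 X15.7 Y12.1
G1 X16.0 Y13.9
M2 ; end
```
solid part
  facet normal 0.0000 0.0000 -1.0000
    outer loop
      vertex 13.2 26.8 0.0
      vertex 21.9 23.8 0.0
      vertex 26.6 15.9 0.0
    endloop
  endfacet
  facet normal 0.0000 0.0000 -1.0000
    outer loop
      vertex 4.6 23.5 0.0
      vertex 13.2 26.8 0.0
      vertex 26.6 15.9 0.0
    endloop
  endfacet
  facet normal 0.0000 0.0000 -1.0000
    outer loop
      vertex 0.2 15.5 0.0
      vertex 4.6 23.5 0.0
      vertex 26.6 15.9 0.0
    endloop
  endfacet
  facet normal 0.0000 0.0000 -1.0000
    outer loop
      vertex 1.9 6.5 0.0
      vertex 0.2 15.5 0.0
      vertex 26.6 15.9 0.0
    endloop
  endfacet
  facet normal 0.0000 0.0000 -1.0000
    outer loop
      vertex 9.0 0.7 0.0
      vertex 1.9 6.5 0.0
      vertex 26.6 15.9 0.0
    endloop
  endfacet
  facet normal 0.0000 0.0000 -1.0000
    outer loop
      vertex 18.2 0.9 0.0
      vertex 9.0 0.7 0.0
      vertex 26.6 15.9 0.0
    endloop
  endfacet
  facet normal 0.0000 0.0000 -1.0000
    outer loop
      vertex 25.1 6.9 0.0
      vertex 18.2 0.9 0.0
      vertex 26.6 15.9 0.0
    endloop
  endfacet
  facet normal 0.6943 0.4130 0.5894
    outer loop
      vertex 26.6 15.9 0.0
      vertex 21.9 23.8 0.0
      vertex 13.4 13.4 17.3
    endloop
  endfacet
  facet normal 0.2635 0.7641 0.5888
    outer loop
      vertex 21.9 23.8 0.0
      vertex 13.2 26.8 0.0
      vertex 13.4 13.4 17.3
    endloop
  endfacet
  facet normal -0.2897 0.7550 0.5882
    outer loop
      vertex 13.2 26.8 0.0
      vertex 4.6 23.5 0.0
      vertex 13.4 13.4 17.3
    endloop
  endfacet
  facet normal -0.7087 0.3898 0.5881
    outer loop
      vertex 4.6 23.5 0.0
      vertex 0.2 15.5 0.0
      vertex 13.4 13.4 17.3
    endloop
  endfacet
  facet normal -0.7947 -0.1501 0.5881
    outer loop
      vertex 0.2 15.5 0.0
      vertex 1.9 6.5 0.0
      vertex 13.4 13.4 17.3
    endloop
  endfacet
  facet normal -0.5111 -0.6257 0.5893
    outer loop
      vertex 1.9 6.5 0.0
      vertex 9.0 0.7 0.0
      vertex 13.4 13.4 17.3
    endloop
  endfacet
  facet normal 0.0176 -0.8081 0.5888
    outer loop
      vertex 9.0 0.7 0.0
      vertex 18.2 0.9 0.0
      vertex 13.4 13.4 17.3
    endloop
  endfacet
  facet normal 0.5307 -0.6103 0.5882
    outer loop
      vertex 18.2 0.9 0.0
      vertex 25.1 6.9 0.0
      vertex 13.4 13.4 17.3
    endloop
  endfacet
  facet normal 0.7971 -0.1329 0.5890
    outer loop
      vertex 25.1 6.9 0.0
      vertex 26.6 15.9 0.0
      vertex 13.4 13.4 17.3
    endloop
  endfacet
endsolid part

The G0 Z moves step by Δz≈3.5 mm. The G1 loops shrink linearly with z, so the solid tapers from its base footprint up to z≈17.3. Closing with a flat bottom cap and the tapered top and triangulating gives 16 facets — a regular 9-sided pyramid, base circumscribed radius ≈ 13.4 mm, apex at z ≈ 17.3 mm.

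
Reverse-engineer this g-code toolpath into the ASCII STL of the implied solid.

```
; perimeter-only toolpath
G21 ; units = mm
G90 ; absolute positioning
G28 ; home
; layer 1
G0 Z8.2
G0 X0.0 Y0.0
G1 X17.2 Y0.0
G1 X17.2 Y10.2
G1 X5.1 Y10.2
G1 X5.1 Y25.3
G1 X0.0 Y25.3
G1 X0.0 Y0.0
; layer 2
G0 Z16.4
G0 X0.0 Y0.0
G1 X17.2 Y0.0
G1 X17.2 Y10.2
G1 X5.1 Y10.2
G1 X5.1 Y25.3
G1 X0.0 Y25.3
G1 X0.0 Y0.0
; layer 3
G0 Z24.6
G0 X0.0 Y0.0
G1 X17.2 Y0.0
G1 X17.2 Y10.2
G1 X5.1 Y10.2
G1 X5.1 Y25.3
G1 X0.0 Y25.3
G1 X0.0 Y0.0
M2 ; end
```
solid part
  facet normal 0.0000 0.0000 -1.0000
    outer loop
      vertex 17.2 10.2 0.0
      vertex 17.2 0.0 0.0
      vertex 0.0 0.0 0.0
    endloop
  endfacet
  facet normal 0.0000 0.0000 -1.0000
    outer loop
      vertex 5.1 10.2 0.0
      vertex 17.2 10.2 0.0
      vertex 0.0 0.0 0.0
    endloop
  endfacet
  facet normal 0.0000 0.0000 -1.0000
    outer loop
      vertex 5.1 25.3 0.0
      vertex 5.1 10.2 0.0
      vertex 0.0 0.0 0.0
    endloop
  endfacet
  facet normal 0.0000 0.0000 -1.0000
    outer loop
      vertex 0.0 25.3 0.0
      vertex 5.1 25.3 0.0
      vertex 0.0 0.0 0.0
    endloop
  endfacet
  facet normal 0.0000 0.0000 1.0000
    outer loop
      vertex 0.0 0.0 24.6
      vertex 17.2 0.0 24.6
      vertex 17.2 10.2 24.6
    endloop
  endfacet
  facet normal 0.0000 0.0000 1.0000
    outer loop
      vertex 0.0 0.0 24.6
      vertex 17.2 10.2 24.6
      vertex 5.1 10.2 24.6
    endloop
  endfacet
  facet normal 0.0000 0.0000 1.0000
    outer loop
      vertex 0.0 0.0 24.6
      vertex 5.1 10.2 24.6
      vertex 5.1 25.3 24.6
    endloop
  endfacet
  facet normal 0.0000 0.0000 1.0000
    outer loop
      vertex 0.0 0.0 24.6
      vertex 5.1 25.3 24.6
      vertex 0.0 25.3 24.6
    endloop
  endfacet
  facet normal 0.0000 -1.0000 0.0000
    outer loop
      vertex 0.0 0.0 0.0
      vertex 17.2 0.0 0.0
      vertex 17.2 0.0 24.6
    endloop
  endfacet
  facet normal 0.0000 -1.0000 0.0000
    outer loop
      vertex 0.0 0.0 0.0
      vertex 17.2 0.0 24.6
      vertex 0.0 0.0 24.6
    endloop
  endfacet
  facet normal 1.0000 0.0000 0.0000
    outer loop
      vertex 17.2 0.0 0.0
      vertex 17.2 10.2 0.0
      vertex 17.2 10.2 24.6
    endloop
  endfacet
  facet normal 1.0000 0.0000 0.0000
    outer loop
      vertex 17.2 0.0 0.0
      vertex 17.2 10.2 24.6
      vertex 17.2 0.0 24.6
    endloop
  endfacet
  facet normal 0.0000 1.0000 0.0000
    outer loop
      vertex 17.2 10.2 0.0
      vertex 5.1 10.2 0.0
      vertex 5.1 10.2 24.6
    endloop
  endfacet
  facet normal 0.0000 1.0000 0.0000
    outer loop
      vertex 17.2 10.2 0.0
      vertex 5.1 10.2 24.6
      vertex 17.2 10.2 24.6
    endloop
  endfacet
  facet normal 1.0000 0.0000 0.0000
    outer loop
      vertex 5.1 10.2 0.0
      vertex 5.1 25.3 0.0
      vertex 5.1 25.3 24.6
    endloop
  endfacet
  facet normal 1.0000 0.0000 0.0000
    outer loop
      vertex 5.1 10.2 0.0
      vertex 5.1 25.3 24.6
      vertex 5.1 10.2 24.6
    endloop
  endfacet
  facet normal 0.0000 1.0000 0.0000
    outer loop
      vertex 5.1 25.3 0.0
      vertex 0.0 25.3 0.0
      vertex 0.0 25.3 24.6
    endloop
  endfacet
  facet normal 0.0000 1.0000 0.0000
    outer loop
      vertex 5.1 25.3 0.0
      vertex 0.0 25.3 24.6
      vertex 5.1 25.3 24.6
    endloop
  endfacet
  facet normal -1.0000 0.0000 0.0000
    outer loop
      vertex 0.0 25.3 0.0
      vertex 0.0 0.0 0.0
      vertex 0.0 0.0 24.6
    endloop
  endfacet
  facet normal -1.0000 0.0000 0.0000
    outer loop
      vertex 0.0 25.3 0.0
      vertex 0.0 0.0 24.6
      vertex 0.0 25.3 24.6
    endloop
  endfacet
endsolid part

The G0 Z moves step by Δz≈8.2 mm. Every layer's G1 loop is the same polygon, so the solid is a straight extrusion of it from z=0 to z≈24.6. Closing with flat bottom and top caps and triangulating gives 20 facets — an L-shaped prism: outer 17.2 × 25.3 mm, arm thicknesses ≈ 10.2 mm (horizontal) and 5.1 mm (vertical), extruded 24.6 mm in z.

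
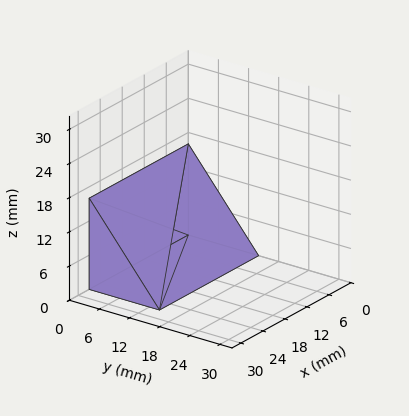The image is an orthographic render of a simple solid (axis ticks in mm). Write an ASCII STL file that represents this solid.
Reading the render: the shape is a wedge (ramp): 27 × 14 mm base, rising to 16 mm along the y=0 edge and sloping linearly to z=0 at y=14 (dimensions read to the nearest mm from the axis ticks). For the STL, each face is triangulated and given an outward normal.

solid part
  facet normal 0.0000 0.0000 -1.0000
    outer loop
      vertex 27.00 14.00 0.00
      vertex 27.00 0.00 0.00
      vertex 0.00 0.00 0.00
    endloop
  endfacet
  facet normal 0.0000 0.0000 -1.0000
    outer loop
      vertex 0.00 14.00 0.00
      vertex 27.00 14.00 0.00
      vertex 0.00 0.00 0.00
    endloop
  endfacet
  facet normal 0.0000 -1.0000 0.0000
    outer loop
      vertex 0.00 0.00 0.00
      vertex 27.00 0.00 0.00
      vertex 27.00 0.00 16.00
    endloop
  endfacet
  facet normal 0.0000 -1.0000 0.0000
    outer loop
      vertex 0.00 0.00 0.00
      vertex 27.00 0.00 16.00
      vertex 0.00 0.00 16.00
    endloop
  endfacet
  facet normal 0.0000 0.7526 0.6585
    outer loop
      vertex 0.00 0.00 16.00
      vertex 27.00 0.00 16.00
      vertex 27.00 14.00 0.00
    endloop
  endfacet
  facet normal 0.0000 0.7526 0.6585
    outer loop
      vertex 0.00 0.00 16.00
      vertex 27.00 14.00 0.00
      vertex 0.00 14.00 0.00
    endloop
  endfacet
  facet normal -1.0000 0.0000 0.0000
    outer loop
      vertex 0.00 0.00 16.00
      vertex 0.00 14.00 0.00
      vertex 0.00 0.00 0.00
    endloop
  endfacet
  facet normal 1.0000 0.0000 0.0000
    outer loop
      vertex 27.00 0.00 0.00
      vertex 27.00 14.00 0.00
      vertex 27.00 0.00 16.00
    endloop
  endfacet
endsolid part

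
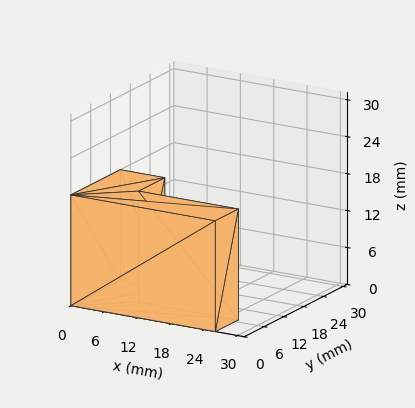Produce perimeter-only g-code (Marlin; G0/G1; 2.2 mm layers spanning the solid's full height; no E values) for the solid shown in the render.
Reading the render: the shape is an L-shaped prism: outer 26 × 15 mm, arm thicknesses ≈ 7 mm (horizontal) and 8 mm (vertical), extruded 18 mm in z (dimensions read to the nearest mm from the axis ticks). For the g-code, the solid's height is divided into equal slices at the stated Δz and each level perimeter traced with G1 moves after a G0 lift.

; perimeter-only toolpath
G21 ; units = mm
G90 ; absolute positioning
G28 ; home
; layer 1
G0 Z2.2
G0 X0.0 Y0.0
G1 X26.0 Y0.0
G1 X26.0 Y7.0
G1 X8.0 Y7.0
G1 X8.0 Y15.0
G1 X0.0 Y15.0
G1 X0.0 Y0.0
; layer 2
G0 Z4.5
G0 X0.0 Y0.0
G1 X26.0 Y0.0
G1 X26.0 Y7.0
G1 X8.0 Y7.0
G1 X8.0 Y15.0
G1 X0.0 Y15.0
G1 X0.0 Y0.0
; layer 3
G0 Z6.8
G0 X0.0 Y0.0
G1 X26.0 Y0.0
G1 X26.0 Y7.0
G1 X8.0 Y7.0
G1 X8.0 Y15.0
G1 X0.0 Y15.0
G1 X0.0 Y0.0
; layer 4
G0 Z9.0
G0 X0.0 Y0.0
G1 X26.0 Y0.0
G1 X26.0 Y7.0
G1 X8.0 Y7.0
G1 X8.0 Y15.0
G1 X0.0 Y15.0
G1 X0.0 Y0.0
; layer 5
G0 Z11.2
G0 X0.0 Y0.0
G1 X26.0 Y0.0
G1 X26.0 Y7.0
G1 X8.0 Y7.0
G1 X8.0 Y15.0
G1 X0.0 Y15.0
G1 X0.0 Y0.0
; layer 6
G0 Z13.5
G0 X0.0 Y0.0
G1 X26.0 Y0.0
G1 X26.0 Y7.0
G1 X8.0 Y7.0
G1 X8.0 Y15.0
G1 X0.0 Y15.0
G1 X0.0 Y0.0
; layer 7
G0 Z15.8
G0 X0.0 Y0.0
G1 X26.0 Y0.0
G1 X26.0 Y7.0
G1 X8.0 Y7.0
G1 X8.0 Y15.0
G1 X0.0 Y15.0
G1 X0.0 Y0.0
; layer 8
G0 Z18.0
G0 X0.0 Y0.0
G1 X26.0 Y0.0
G1 X26.0 Y7.0
G1 X8.0 Y7.0
G1 X8.0 Y15.0
G1 X0.0 Y15.0
G1 X0.0 Y0.0
M2 ; end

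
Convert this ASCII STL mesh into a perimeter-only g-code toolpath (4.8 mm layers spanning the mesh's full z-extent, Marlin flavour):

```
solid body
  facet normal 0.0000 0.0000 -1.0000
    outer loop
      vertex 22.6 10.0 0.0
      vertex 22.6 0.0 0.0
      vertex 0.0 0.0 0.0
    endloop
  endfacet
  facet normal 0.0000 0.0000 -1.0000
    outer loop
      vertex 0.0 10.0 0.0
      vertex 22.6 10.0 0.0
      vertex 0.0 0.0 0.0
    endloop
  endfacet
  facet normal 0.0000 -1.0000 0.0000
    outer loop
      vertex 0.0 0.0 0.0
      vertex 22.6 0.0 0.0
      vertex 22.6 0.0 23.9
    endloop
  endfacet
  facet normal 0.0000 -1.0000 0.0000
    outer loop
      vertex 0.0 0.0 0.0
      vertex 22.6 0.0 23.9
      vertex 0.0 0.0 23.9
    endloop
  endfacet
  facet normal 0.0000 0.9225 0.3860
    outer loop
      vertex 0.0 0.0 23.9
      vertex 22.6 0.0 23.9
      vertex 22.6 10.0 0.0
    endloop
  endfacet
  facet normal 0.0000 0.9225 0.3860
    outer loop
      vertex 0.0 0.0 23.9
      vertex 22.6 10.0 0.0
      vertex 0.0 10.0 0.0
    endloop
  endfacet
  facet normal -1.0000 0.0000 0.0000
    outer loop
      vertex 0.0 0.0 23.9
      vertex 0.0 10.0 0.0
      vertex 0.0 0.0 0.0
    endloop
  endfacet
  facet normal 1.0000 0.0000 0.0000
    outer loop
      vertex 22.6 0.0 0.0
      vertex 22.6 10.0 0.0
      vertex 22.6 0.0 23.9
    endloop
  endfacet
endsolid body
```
; perimeter-only toolpath
G21 ; units = mm
G90 ; absolute positioning
G28 ; home
; layer 1
G0 Z4.8
G0 X0.0 Y0.0
G1 X22.6 Y0.0
G1 X22.6 Y8.0
G1 X0.0 Y8.0
G1 X0.0 Y0.0
; layer 2
G0 Z9.6
G0 X0.0 Y0.0
G1 X22.6 Y0.0
G1 X22.6 Y6.0
G1 X0.0 Y6.0
G1 X0.0 Y0.0
; layer 3
G0 Z14.3
G0 X0.0 Y0.0
G1 X22.6 Y0.0
G1 X22.6 Y4.0
G1 X0.0 Y4.0
G1 X0.0 Y0.0
; layer 4
G0 Z19.1
G0 X0.0 Y0.0
G1 X22.6 Y0.0
G1 X22.6 Y2.0
G1 X0.0 Y2.0
G1 X0.0 Y0.0
M2 ; end

The solid is a wedge (ramp): 22.6 × 10 mm base, rising to 23.9 mm along the y=0 edge and sloping linearly to z=0 at y=10. Slicing at Δz = 4.8 mm — 5 equal slices spanning the solid's height, so layer i sits at z = i·h/5 — gives 4 non-empty perimeters. Each is a 4-segment closed polygon; G0 lifts to the layer z and rapids to the start vertex, then G1 traces the edges. The cross-section shrinks linearly with z (the slice at the apex is degenerate and omitted).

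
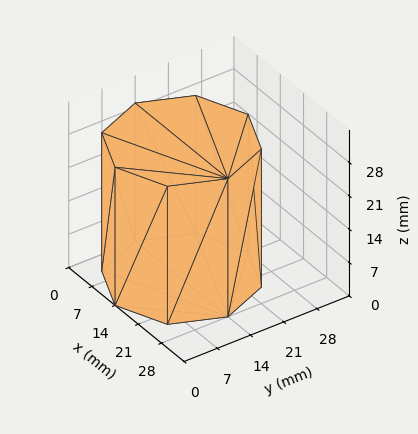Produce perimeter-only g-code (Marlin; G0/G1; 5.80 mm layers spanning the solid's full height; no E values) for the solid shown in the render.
Reading the render: the shape is a regular 8-sided prism (a cylinder approximated with 8 flat sides), circumscribed radius ≈ 14 mm, height ≈ 29 mm (dimensions read to the nearest mm from the axis ticks). For the g-code, the solid's height is divided into equal slices at the stated Δz and each level perimeter traced with G1 moves after a G0 lift.

; perimeter-only toolpath
G21 ; units = mm
G90 ; absolute positioning
G28 ; home
; layer 1
G0 Z5.80
G0 X28.00 Y14.00
G1 X23.90 Y23.90
G1 X14.00 Y28.00
G1 X4.10 Y23.90
G1 X0.00 Y14.00
G1 X4.10 Y4.10
G1 X14.00 Y0.00
G1 X23.90 Y4.10
G1 X28.00 Y14.00
; layer 2
G0 Z11.60
G0 X28.00 Y14.00
G1 X23.90 Y23.90
G1 X14.00 Y28.00
G1 X4.10 Y23.90
G1 X0.00 Y14.00
G1 X4.10 Y4.10
G1 X14.00 Y0.00
G1 X23.90 Y4.10
G1 X28.00 Y14.00
; layer 3
G0 Z17.40
G0 X28.00 Y14.00
G1 X23.90 Y23.90
G1 X14.00 Y28.00
G1 X4.10 Y23.90
G1 X0.00 Y14.00
G1 X4.10 Y4.10
G1 X14.00 Y0.00
G1 X23.90 Y4.10
G1 X28.00 Y14.00
; layer 4
G0 Z23.20
G0 X28.00 Y14.00
G1 X23.90 Y23.90
G1 X14.00 Y28.00
G1 X4.10 Y23.90
G1 X0.00 Y14.00
G1 X4.10 Y4.10
G1 X14.00 Y0.00
G1 X23.90 Y4.10
G1 X28.00 Y14.00
; layer 5
G0 Z29.00
G0 X28.00 Y14.00
G1 X23.90 Y23.90
G1 X14.00 Y28.00
G1 X4.10 Y23.90
G1 X0.00 Y14.00
G1 X4.10 Y4.10
G1 X14.00 Y0.00
G1 X23.90 Y4.10
G1 X28.00 Y14.00
M2 ; end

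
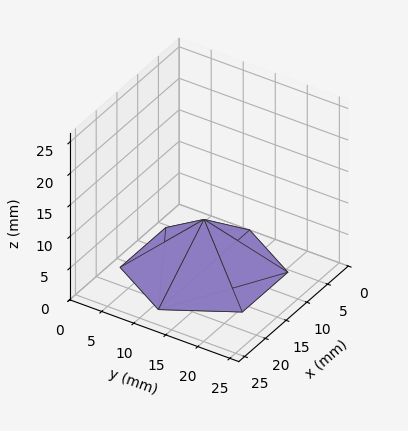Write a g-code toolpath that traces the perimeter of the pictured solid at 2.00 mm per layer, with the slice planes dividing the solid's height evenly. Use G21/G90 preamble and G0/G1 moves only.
Reading the render: the shape is a regular 6-sided pyramid, base circumscribed radius ≈ 11 mm, apex at z ≈ 8 mm (dimensions read to the nearest mm from the axis ticks). For the g-code, the solid's height is divided into equal slices at the stated Δz and each level perimeter traced with G1 moves after a G0 lift.

; perimeter-only toolpath
G21 ; units = mm
G90 ; absolute positioning
G28 ; home
; layer 1
G0 Z2.00
G0 X19.25 Y11.00
G1 X15.12 Y18.15
G1 X6.88 Y18.15
G1 X2.75 Y11.00
G1 X6.88 Y3.85
G1 X15.12 Y3.85
G1 X19.25 Y11.00
; layer 2
G0 Z4.00
G0 X16.50 Y11.00
G1 X13.75 Y15.77
G1 X8.25 Y15.77
G1 X5.50 Y11.00
G1 X8.25 Y6.24
G1 X13.75 Y6.24
G1 X16.50 Y11.00
; layer 3
G0 Z6.00
G0 X13.75 Y11.00
G1 X12.38 Y13.38
G1 X9.62 Y13.38
G1 X8.25 Y11.00
G1 X9.62 Y8.62
G1 X12.38 Y8.62
G1 X13.75 Y11.00
M2 ; end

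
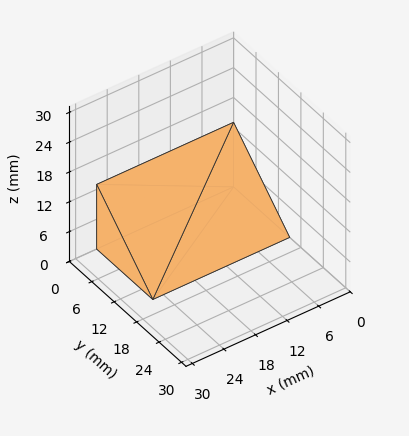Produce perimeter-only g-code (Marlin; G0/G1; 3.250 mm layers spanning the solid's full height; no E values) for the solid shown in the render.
Reading the render: the shape is a wedge (ramp): 26 × 15 mm base, rising to 13 mm along the y=0 edge and sloping linearly to z=0 at y=15 (dimensions read to the nearest mm from the axis ticks). For the g-code, the solid's height is divided into equal slices at the stated Δz and each level perimeter traced with G1 moves after a G0 lift.

; perimeter-only toolpath
G21 ; units = mm
G90 ; absolute positioning
G28 ; home
; layer 1
G0 Z3.250
G0 X0.000 Y0.000
G1 X26.000 Y0.000
G1 X26.000 Y11.250
G1 X0.000 Y11.250
G1 X0.000 Y0.000
; layer 2
G0 Z6.500
G0 X0.000 Y0.000
G1 X26.000 Y0.000
G1 X26.000 Y7.500
G1 X0.000 Y7.500
G1 X0.000 Y0.000
; layer 3
G0 Z9.750
G0 X0.000 Y0.000
G1 X26.000 Y0.000
G1 X26.000 Y3.750
G1 X0.000 Y3.750
G1 X0.000 Y0.000
M2 ; end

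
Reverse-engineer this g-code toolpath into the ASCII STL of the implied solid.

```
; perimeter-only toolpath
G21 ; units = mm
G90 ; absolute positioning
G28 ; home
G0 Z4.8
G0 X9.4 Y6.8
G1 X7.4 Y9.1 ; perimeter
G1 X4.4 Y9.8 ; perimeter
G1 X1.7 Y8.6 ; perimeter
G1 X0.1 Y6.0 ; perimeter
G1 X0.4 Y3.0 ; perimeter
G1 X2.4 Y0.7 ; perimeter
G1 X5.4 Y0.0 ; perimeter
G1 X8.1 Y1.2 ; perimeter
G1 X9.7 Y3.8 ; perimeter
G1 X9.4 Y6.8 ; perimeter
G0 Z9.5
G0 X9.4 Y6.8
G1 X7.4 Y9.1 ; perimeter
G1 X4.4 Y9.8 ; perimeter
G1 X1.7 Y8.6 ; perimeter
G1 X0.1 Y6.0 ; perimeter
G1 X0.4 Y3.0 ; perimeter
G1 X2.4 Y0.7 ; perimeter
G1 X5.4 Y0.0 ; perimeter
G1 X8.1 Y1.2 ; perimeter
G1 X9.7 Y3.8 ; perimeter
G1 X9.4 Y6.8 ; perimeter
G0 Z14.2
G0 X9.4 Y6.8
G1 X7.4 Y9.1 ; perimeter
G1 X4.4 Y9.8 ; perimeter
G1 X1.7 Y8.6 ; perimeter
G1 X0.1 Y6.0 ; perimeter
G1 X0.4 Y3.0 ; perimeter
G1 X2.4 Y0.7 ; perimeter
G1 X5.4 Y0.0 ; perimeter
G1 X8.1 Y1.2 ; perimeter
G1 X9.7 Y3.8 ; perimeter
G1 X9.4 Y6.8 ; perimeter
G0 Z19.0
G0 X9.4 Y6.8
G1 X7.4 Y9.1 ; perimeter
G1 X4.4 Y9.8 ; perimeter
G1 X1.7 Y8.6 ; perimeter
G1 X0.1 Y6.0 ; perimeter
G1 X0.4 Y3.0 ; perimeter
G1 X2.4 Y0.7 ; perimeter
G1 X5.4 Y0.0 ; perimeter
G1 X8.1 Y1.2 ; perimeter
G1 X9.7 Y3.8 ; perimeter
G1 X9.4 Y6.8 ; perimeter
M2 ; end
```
solid part
  facet normal 0.0000 0.0000 -1.0000
    outer loop
      vertex 4.4 9.8 0.0
      vertex 7.4 9.1 0.0
      vertex 9.4 6.8 0.0
    endloop
  endfacet
  facet normal 0.0000 0.0000 -1.0000
    outer loop
      vertex 1.7 8.6 0.0
      vertex 4.4 9.8 0.0
      vertex 9.4 6.8 0.0
    endloop
  endfacet
  facet normal 0.0000 0.0000 -1.0000
    outer loop
      vertex 0.1 6.0 0.0
      vertex 1.7 8.6 0.0
      vertex 9.4 6.8 0.0
    endloop
  endfacet
  facet normal 0.0000 0.0000 -1.0000
    outer loop
      vertex 0.4 3.0 0.0
      vertex 0.1 6.0 0.0
      vertex 9.4 6.8 0.0
    endloop
  endfacet
  facet normal 0.0000 0.0000 -1.0000
    outer loop
      vertex 2.4 0.7 0.0
      vertex 0.4 3.0 0.0
      vertex 9.4 6.8 0.0
    endloop
  endfacet
  facet normal 0.0000 0.0000 -1.0000
    outer loop
      vertex 5.4 0.0 0.0
      vertex 2.4 0.7 0.0
      vertex 9.4 6.8 0.0
    endloop
  endfacet
  facet normal 0.0000 0.0000 -1.0000
    outer loop
      vertex 8.1 1.2 0.0
      vertex 5.4 0.0 0.0
      vertex 9.4 6.8 0.0
    endloop
  endfacet
  facet normal 0.0000 0.0000 -1.0000
    outer loop
      vertex 9.7 3.8 0.0
      vertex 8.1 1.2 0.0
      vertex 9.4 6.8 0.0
    endloop
  endfacet
  facet normal 0.0000 0.0000 1.0000
    outer loop
      vertex 9.4 6.8 19.0
      vertex 7.4 9.1 19.0
      vertex 4.4 9.8 19.0
    endloop
  endfacet
  facet normal 0.0000 0.0000 1.0000
    outer loop
      vertex 9.4 6.8 19.0
      vertex 4.4 9.8 19.0
      vertex 1.7 8.6 19.0
    endloop
  endfacet
  facet normal 0.0000 0.0000 1.0000
    outer loop
      vertex 9.4 6.8 19.0
      vertex 1.7 8.6 19.0
      vertex 0.1 6.0 19.0
    endloop
  endfacet
  facet normal 0.0000 0.0000 1.0000
    outer loop
      vertex 9.4 6.8 19.0
      vertex 0.1 6.0 19.0
      vertex 0.4 3.0 19.0
    endloop
  endfacet
  facet normal 0.0000 0.0000 1.0000
    outer loop
      vertex 9.4 6.8 19.0
      vertex 0.4 3.0 19.0
      vertex 2.4 0.7 19.0
    endloop
  endfacet
  facet normal 0.0000 0.0000 1.0000
    outer loop
      vertex 9.4 6.8 19.0
      vertex 2.4 0.7 19.0
      vertex 5.4 0.0 19.0
    endloop
  endfacet
  facet normal 0.0000 0.0000 1.0000
    outer loop
      vertex 9.4 6.8 19.0
      vertex 5.4 0.0 19.0
      vertex 8.1 1.2 19.0
    endloop
  endfacet
  facet normal 0.0000 0.0000 1.0000
    outer loop
      vertex 9.4 6.8 19.0
      vertex 8.1 1.2 19.0
      vertex 9.7 3.8 19.0
    endloop
  endfacet
  facet normal 0.7546 0.6562 0.0000
    outer loop
      vertex 9.4 6.8 0.0
      vertex 7.4 9.1 0.0
      vertex 7.4 9.1 19.0
    endloop
  endfacet
  facet normal 0.7546 0.6562 0.0000
    outer loop
      vertex 9.4 6.8 0.0
      vertex 7.4 9.1 19.0
      vertex 9.4 6.8 19.0
    endloop
  endfacet
  facet normal 0.2272 0.9738 0.0000
    outer loop
      vertex 7.4 9.1 0.0
      vertex 4.4 9.8 0.0
      vertex 4.4 9.8 19.0
    endloop
  endfacet
  facet normal 0.2272 0.9738 0.0000
    outer loop
      vertex 7.4 9.1 0.0
      vertex 4.4 9.8 19.0
      vertex 7.4 9.1 19.0
    endloop
  endfacet
  facet normal -0.4061 0.9138 0.0000
    outer loop
      vertex 4.4 9.8 0.0
      vertex 1.7 8.6 0.0
      vertex 1.7 8.6 19.0
    endloop
  endfacet
  facet normal -0.4061 0.9138 0.0000
    outer loop
      vertex 4.4 9.8 0.0
      vertex 1.7 8.6 19.0
      vertex 4.4 9.8 19.0
    endloop
  endfacet
  facet normal -0.8517 0.5241 0.0000
    outer loop
      vertex 1.7 8.6 0.0
      vertex 0.1 6.0 0.0
      vertex 0.1 6.0 19.0
    endloop
  endfacet
  facet normal -0.8517 0.5241 0.0000
    outer loop
      vertex 1.7 8.6 0.0
      vertex 0.1 6.0 19.0
      vertex 1.7 8.6 19.0
    endloop
  endfacet
  facet normal -0.9950 -0.0995 0.0000
    outer loop
      vertex 0.1 6.0 0.0
      vertex 0.4 3.0 0.0
      vertex 0.4 3.0 19.0
    endloop
  endfacet
  facet normal -0.9950 -0.0995 0.0000
    outer loop
      vertex 0.1 6.0 0.0
      vertex 0.4 3.0 19.0
      vertex 0.1 6.0 19.0
    endloop
  endfacet
  facet normal -0.7546 -0.6562 0.0000
    outer loop
      vertex 0.4 3.0 0.0
      vertex 2.4 0.7 0.0
      vertex 2.4 0.7 19.0
    endloop
  endfacet
  facet normal -0.7546 -0.6562 0.0000
    outer loop
      vertex 0.4 3.0 0.0
      vertex 2.4 0.7 19.0
      vertex 0.4 3.0 19.0
    endloop
  endfacet
  facet normal -0.2272 -0.9738 0.0000
    outer loop
      vertex 2.4 0.7 0.0
      vertex 5.4 0.0 0.0
      vertex 5.4 0.0 19.0
    endloop
  endfacet
  facet normal -0.2272 -0.9738 0.0000
    outer loop
      vertex 2.4 0.7 0.0
      vertex 5.4 0.0 19.0
      vertex 2.4 0.7 19.0
    endloop
  endfacet
  facet normal 0.4061 -0.9138 0.0000
    outer loop
      vertex 5.4 0.0 0.0
      vertex 8.1 1.2 0.0
      vertex 8.1 1.2 19.0
    endloop
  endfacet
  facet normal 0.4061 -0.9138 0.0000
    outer loop
      vertex 5.4 0.0 0.0
      vertex 8.1 1.2 19.0
      vertex 5.4 0.0 19.0
    endloop
  endfacet
  facet normal 0.8517 -0.5241 0.0000
    outer loop
      vertex 8.1 1.2 0.0
      vertex 9.7 3.8 0.0
      vertex 9.7 3.8 19.0
    endloop
  endfacet
  facet normal 0.8517 -0.5241 0.0000
    outer loop
      vertex 8.1 1.2 0.0
      vertex 9.7 3.8 19.0
      vertex 8.1 1.2 19.0
    endloop
  endfacet
  facet normal 0.9950 0.0995 0.0000
    outer loop
      vertex 9.7 3.8 0.0
      vertex 9.4 6.8 0.0
      vertex 9.4 6.8 19.0
    endloop
  endfacet
  facet normal 0.9950 0.0995 0.0000
    outer loop
      vertex 9.7 3.8 0.0
      vertex 9.4 6.8 19.0
      vertex 9.7 3.8 19.0
    endloop
  endfacet
endsolid part

The G0 Z moves step by Δz≈4.8 mm. Every layer's G1 loop is the same polygon, so the solid is a straight extrusion of it from z=0 to z≈19. Closing with flat bottom and top caps and triangulating gives 36 facets — a regular 10-sided prism (a cylinder approximated with 10 flat sides), circumscribed radius ≈ 4.9 mm, height ≈ 19 mm.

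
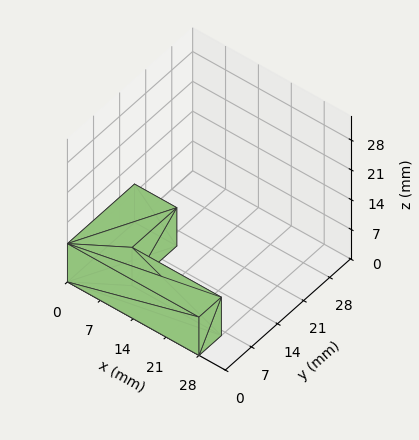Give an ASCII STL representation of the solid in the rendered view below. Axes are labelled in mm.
Reading the render: the shape is an L-shaped prism: outer 28 × 18 mm, arm thicknesses ≈ 6 mm (horizontal) and 9 mm (vertical), extruded 9 mm in z (dimensions read to the nearest mm from the axis ticks). For the STL, each face is triangulated and given an outward normal.

solid part
  facet normal 0.0000 0.0000 -1.0000
    outer loop
      vertex 28.000 6.000 0.000
      vertex 28.000 0.000 0.000
      vertex 0.000 0.000 0.000
    endloop
  endfacet
  facet normal 0.0000 0.0000 -1.0000
    outer loop
      vertex 9.000 6.000 0.000
      vertex 28.000 6.000 0.000
      vertex 0.000 0.000 0.000
    endloop
  endfacet
  facet normal 0.0000 0.0000 -1.0000
    outer loop
      vertex 9.000 18.000 0.000
      vertex 9.000 6.000 0.000
      vertex 0.000 0.000 0.000
    endloop
  endfacet
  facet normal 0.0000 0.0000 -1.0000
    outer loop
      vertex 0.000 18.000 0.000
      vertex 9.000 18.000 0.000
      vertex 0.000 0.000 0.000
    endloop
  endfacet
  facet normal 0.0000 0.0000 1.0000
    outer loop
      vertex 0.000 0.000 9.000
      vertex 28.000 0.000 9.000
      vertex 28.000 6.000 9.000
    endloop
  endfacet
  facet normal 0.0000 0.0000 1.0000
    outer loop
      vertex 0.000 0.000 9.000
      vertex 28.000 6.000 9.000
      vertex 9.000 6.000 9.000
    endloop
  endfacet
  facet normal 0.0000 0.0000 1.0000
    outer loop
      vertex 0.000 0.000 9.000
      vertex 9.000 6.000 9.000
      vertex 9.000 18.000 9.000
    endloop
  endfacet
  facet normal 0.0000 0.0000 1.0000
    outer loop
      vertex 0.000 0.000 9.000
      vertex 9.000 18.000 9.000
      vertex 0.000 18.000 9.000
    endloop
  endfacet
  facet normal 0.0000 -1.0000 0.0000
    outer loop
      vertex 0.000 0.000 0.000
      vertex 28.000 0.000 0.000
      vertex 28.000 0.000 9.000
    endloop
  endfacet
  facet normal 0.0000 -1.0000 0.0000
    outer loop
      vertex 0.000 0.000 0.000
      vertex 28.000 0.000 9.000
      vertex 0.000 0.000 9.000
    endloop
  endfacet
  facet normal 1.0000 0.0000 0.0000
    outer loop
      vertex 28.000 0.000 0.000
      vertex 28.000 6.000 0.000
      vertex 28.000 6.000 9.000
    endloop
  endfacet
  facet normal 1.0000 0.0000 0.0000
    outer loop
      vertex 28.000 0.000 0.000
      vertex 28.000 6.000 9.000
      vertex 28.000 0.000 9.000
    endloop
  endfacet
  facet normal 0.0000 1.0000 0.0000
    outer loop
      vertex 28.000 6.000 0.000
      vertex 9.000 6.000 0.000
      vertex 9.000 6.000 9.000
    endloop
  endfacet
  facet normal 0.0000 1.0000 0.0000
    outer loop
      vertex 28.000 6.000 0.000
      vertex 9.000 6.000 9.000
      vertex 28.000 6.000 9.000
    endloop
  endfacet
  facet normal 1.0000 0.0000 0.0000
    outer loop
      vertex 9.000 6.000 0.000
      vertex 9.000 18.000 0.000
      vertex 9.000 18.000 9.000
    endloop
  endfacet
  facet normal 1.0000 0.0000 0.0000
    outer loop
      vertex 9.000 6.000 0.000
      vertex 9.000 18.000 9.000
      vertex 9.000 6.000 9.000
    endloop
  endfacet
  facet normal 0.0000 1.0000 0.0000
    outer loop
      vertex 9.000 18.000 0.000
      vertex 0.000 18.000 0.000
      vertex 0.000 18.000 9.000
    endloop
  endfacet
  facet normal 0.0000 1.0000 0.0000
    outer loop
      vertex 9.000 18.000 0.000
      vertex 0.000 18.000 9.000
      vertex 9.000 18.000 9.000
    endloop
  endfacet
  facet normal -1.0000 0.0000 0.0000
    outer loop
      vertex 0.000 18.000 0.000
      vertex 0.000 0.000 0.000
      vertex 0.000 0.000 9.000
    endloop
  endfacet
  facet normal -1.0000 0.0000 0.0000
    outer loop
      vertex 0.000 18.000 0.000
      vertex 0.000 0.000 9.000
      vertex 0.000 18.000 9.000
    endloop
  endfacet
endsolid part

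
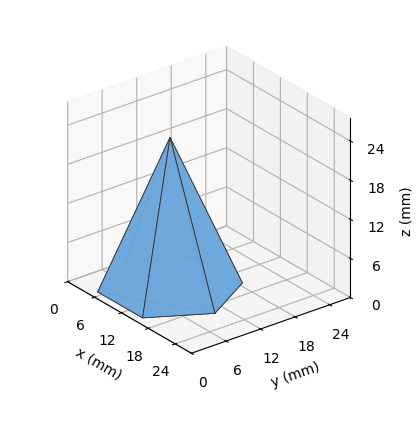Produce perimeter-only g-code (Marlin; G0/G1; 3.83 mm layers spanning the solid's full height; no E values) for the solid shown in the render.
Reading the render: the shape is a regular 6-sided pyramid, base circumscribed radius ≈ 10 mm, apex at z ≈ 23 mm (dimensions read to the nearest mm from the axis ticks). For the g-code, the solid's height is divided into equal slices at the stated Δz and each level perimeter traced with G1 moves after a G0 lift.

; perimeter-only toolpath
G21 ; units = mm
G90 ; absolute positioning
G28 ; home
; layer 1
G0 Z3.83
G0 X18.33 Y10.00
G1 X14.17 Y17.22
G1 X5.83 Y17.22
G1 X1.67 Y10.00
G1 X5.83 Y2.78
G1 X14.17 Y2.78
G1 X18.33 Y10.00
; layer 2
G0 Z7.67
G0 X16.67 Y10.00
G1 X13.33 Y15.77
G1 X6.67 Y15.77
G1 X3.33 Y10.00
G1 X6.67 Y4.23
G1 X13.33 Y4.23
G1 X16.67 Y10.00
; layer 3
G0 Z11.50
G0 X15.00 Y10.00
G1 X12.50 Y14.33
G1 X7.50 Y14.33
G1 X5.00 Y10.00
G1 X7.50 Y5.67
G1 X12.50 Y5.67
G1 X15.00 Y10.00
; layer 4
G0 Z15.33
G0 X13.33 Y10.00
G1 X11.67 Y12.89
G1 X8.33 Y12.89
G1 X6.67 Y10.00
G1 X8.33 Y7.11
G1 X11.67 Y7.11
G1 X13.33 Y10.00
; layer 5
G0 Z19.17
G0 X11.67 Y10.00
G1 X10.83 Y11.44
G1 X9.17 Y11.44
G1 X8.33 Y10.00
G1 X9.17 Y8.56
G1 X10.83 Y8.56
G1 X11.67 Y10.00
M2 ; end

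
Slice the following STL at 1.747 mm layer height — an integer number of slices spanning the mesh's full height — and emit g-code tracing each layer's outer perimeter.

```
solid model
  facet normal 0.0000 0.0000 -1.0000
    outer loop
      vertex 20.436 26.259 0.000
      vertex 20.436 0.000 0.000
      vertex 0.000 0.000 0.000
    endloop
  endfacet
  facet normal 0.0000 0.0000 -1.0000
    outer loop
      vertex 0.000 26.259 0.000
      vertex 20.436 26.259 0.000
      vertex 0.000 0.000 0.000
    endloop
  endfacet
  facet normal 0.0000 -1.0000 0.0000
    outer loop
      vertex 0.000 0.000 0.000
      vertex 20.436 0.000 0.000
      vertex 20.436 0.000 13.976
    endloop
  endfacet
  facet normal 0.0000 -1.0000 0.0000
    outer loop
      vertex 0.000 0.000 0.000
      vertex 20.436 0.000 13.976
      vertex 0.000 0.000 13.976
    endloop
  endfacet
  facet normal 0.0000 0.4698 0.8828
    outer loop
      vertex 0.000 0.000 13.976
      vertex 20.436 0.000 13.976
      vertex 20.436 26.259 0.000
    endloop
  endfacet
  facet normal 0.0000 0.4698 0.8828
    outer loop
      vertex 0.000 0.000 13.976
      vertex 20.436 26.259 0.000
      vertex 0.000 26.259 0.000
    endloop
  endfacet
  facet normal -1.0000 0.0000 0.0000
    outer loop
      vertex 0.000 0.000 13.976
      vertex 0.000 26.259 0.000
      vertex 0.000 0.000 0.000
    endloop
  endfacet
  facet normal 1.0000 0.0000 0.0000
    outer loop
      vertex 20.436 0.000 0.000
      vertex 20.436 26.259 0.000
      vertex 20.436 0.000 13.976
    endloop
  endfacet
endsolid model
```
; perimeter-only toolpath
G21 ; units = mm
G90 ; absolute positioning
G28 ; home
; layer 1
G0 Z1.747
G0 X0.000 Y0.000
G1 X20.436 Y0.000
G1 X20.436 Y22.977
G1 X0.000 Y22.977
G1 X0.000 Y0.000
; layer 2
G0 Z3.494
G0 X0.000 Y0.000
G1 X20.436 Y0.000
G1 X20.436 Y19.694
G1 X0.000 Y19.694
G1 X0.000 Y0.000
; layer 3
G0 Z5.241
G0 X0.000 Y0.000
G1 X20.436 Y0.000
G1 X20.436 Y16.412
G1 X0.000 Y16.412
G1 X0.000 Y0.000
; layer 4
G0 Z6.988
G0 X0.000 Y0.000
G1 X20.436 Y0.000
G1 X20.436 Y13.130
G1 X0.000 Y13.130
G1 X0.000 Y0.000
; layer 5
G0 Z8.735
G0 X0.000 Y0.000
G1 X20.436 Y0.000
G1 X20.436 Y9.847
G1 X0.000 Y9.847
G1 X0.000 Y0.000
; layer 6
G0 Z10.482
G0 X0.000 Y0.000
G1 X20.436 Y0.000
G1 X20.436 Y6.565
G1 X0.000 Y6.565
G1 X0.000 Y0.000
; layer 7
G0 Z12.229
G0 X0.000 Y0.000
G1 X20.436 Y0.000
G1 X20.436 Y3.282
G1 X0.000 Y3.282
G1 X0.000 Y0.000
M2 ; end

The solid is a wedge (ramp): 20.4 × 26.3 mm base, rising to 14 mm along the y=0 edge and sloping linearly to z=0 at y=26.3. Slicing at Δz = 1.747 mm — 8 equal slices spanning the solid's height, so layer i sits at z = i·h/8 — gives 7 non-empty perimeters. Each is a 4-segment closed polygon; G0 lifts to the layer z and rapids to the start vertex, then G1 traces the edges. The cross-section shrinks linearly with z (the slice at the apex is degenerate and omitted).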